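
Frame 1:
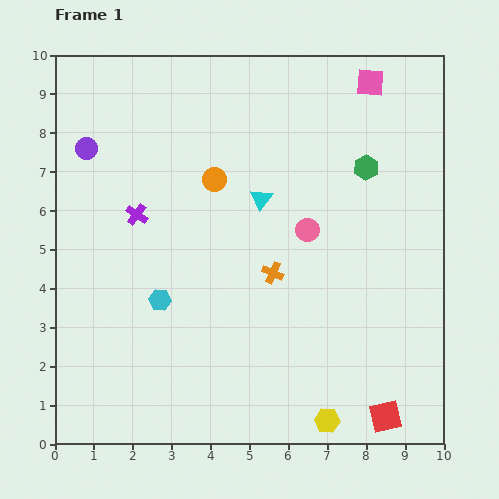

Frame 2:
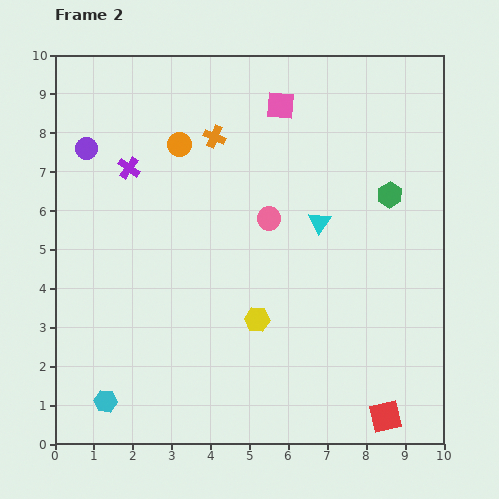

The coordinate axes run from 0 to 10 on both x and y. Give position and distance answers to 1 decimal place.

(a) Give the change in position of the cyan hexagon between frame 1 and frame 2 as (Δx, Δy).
(-1.4, -2.6)

The cyan hexagon was at (2.7, 3.7) in frame 1 and (1.3, 1.1) in frame 2.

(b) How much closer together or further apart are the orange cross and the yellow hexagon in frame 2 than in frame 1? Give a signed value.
+0.8

Distance in frame 1: 4.0. Distance in frame 2: 4.8.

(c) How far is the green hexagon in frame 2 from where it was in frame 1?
0.9

The green hexagon moved from (8.0, 7.1) to (8.6, 6.4), a distance of √(0.6² + 0.7²) ≈ 0.9.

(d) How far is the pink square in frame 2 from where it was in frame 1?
2.4

The pink square moved from (8.1, 9.3) to (5.8, 8.7), a distance of √(2.3² + 0.6²) ≈ 2.4.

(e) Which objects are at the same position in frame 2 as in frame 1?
the red square, the purple circle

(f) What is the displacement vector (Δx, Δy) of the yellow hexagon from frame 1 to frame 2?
(-1.8, 2.6)

The yellow hexagon was at (7.0, 0.6) in frame 1 and (5.2, 3.2) in frame 2.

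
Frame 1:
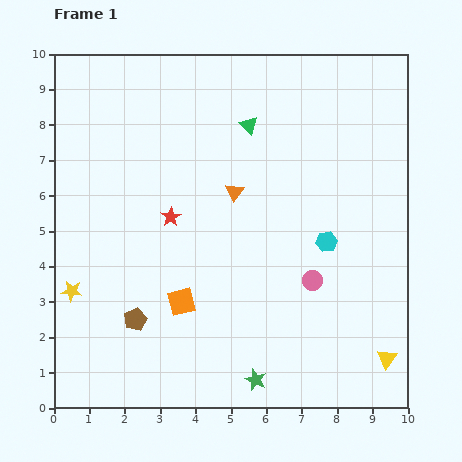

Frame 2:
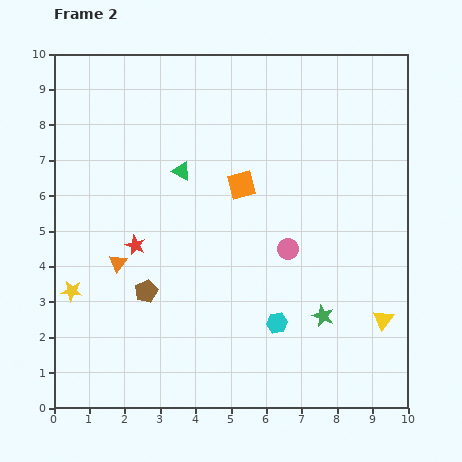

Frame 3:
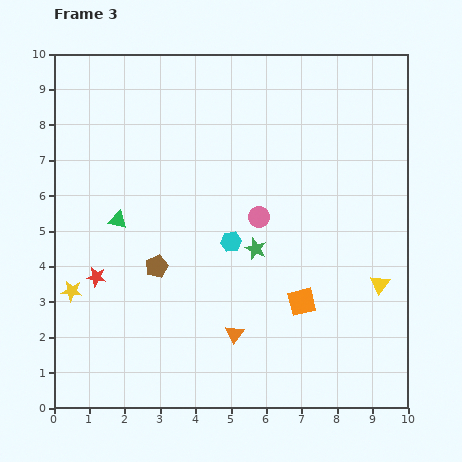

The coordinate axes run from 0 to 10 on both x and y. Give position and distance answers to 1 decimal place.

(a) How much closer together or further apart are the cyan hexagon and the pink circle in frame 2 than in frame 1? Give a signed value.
+0.9

Distance in frame 1: 1.2. Distance in frame 2: 2.1.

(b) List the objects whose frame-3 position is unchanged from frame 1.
the yellow star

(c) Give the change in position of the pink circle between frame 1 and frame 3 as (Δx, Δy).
(-1.5, 1.8)

The pink circle was at (7.3, 3.6) in frame 1 and (5.8, 5.4) in frame 3.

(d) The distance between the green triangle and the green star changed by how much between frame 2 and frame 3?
-1.7

Distance in frame 2: 5.7. Distance in frame 3: 4.0.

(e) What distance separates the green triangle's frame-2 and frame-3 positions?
2.3

The green triangle moved from (3.6, 6.7) to (1.8, 5.3), a distance of √(1.8² + 1.4²) ≈ 2.3.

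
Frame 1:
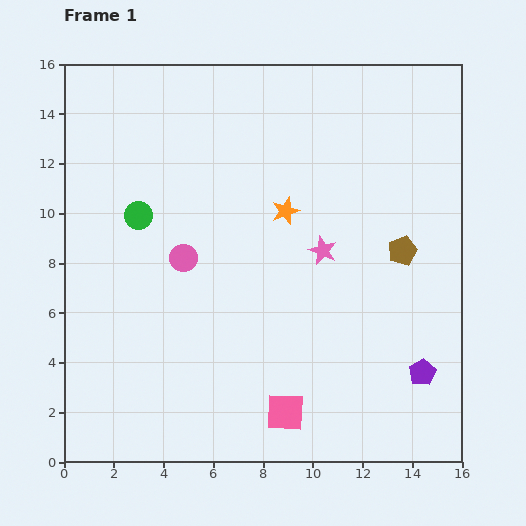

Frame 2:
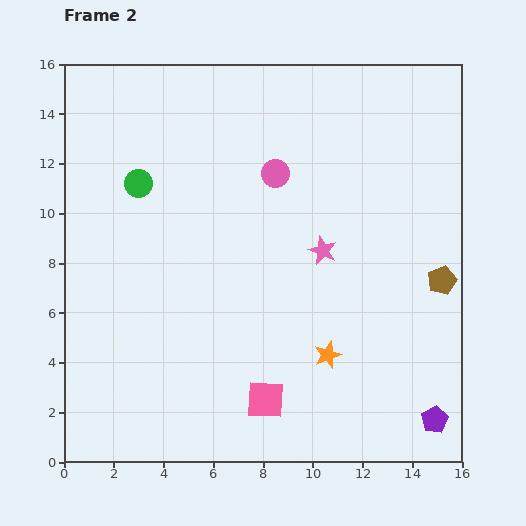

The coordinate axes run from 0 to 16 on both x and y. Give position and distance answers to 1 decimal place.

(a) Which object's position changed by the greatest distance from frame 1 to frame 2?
the orange star

(moved 6.0; next 5.0)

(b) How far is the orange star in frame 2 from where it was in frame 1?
6.0

The orange star moved from (8.9, 10.1) to (10.6, 4.3), a distance of √(1.7² + 5.8²) ≈ 6.0.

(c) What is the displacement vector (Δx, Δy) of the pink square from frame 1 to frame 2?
(-0.8, 0.5)

The pink square was at (8.9, 2.0) in frame 1 and (8.1, 2.5) in frame 2.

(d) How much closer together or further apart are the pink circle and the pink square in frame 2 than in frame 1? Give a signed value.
+1.7

Distance in frame 1: 7.4. Distance in frame 2: 9.1.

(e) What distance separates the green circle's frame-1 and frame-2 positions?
1.3

The green circle moved from (3.0, 9.9) to (3.0, 11.2), a distance of √(0.0² + 1.3²) ≈ 1.3.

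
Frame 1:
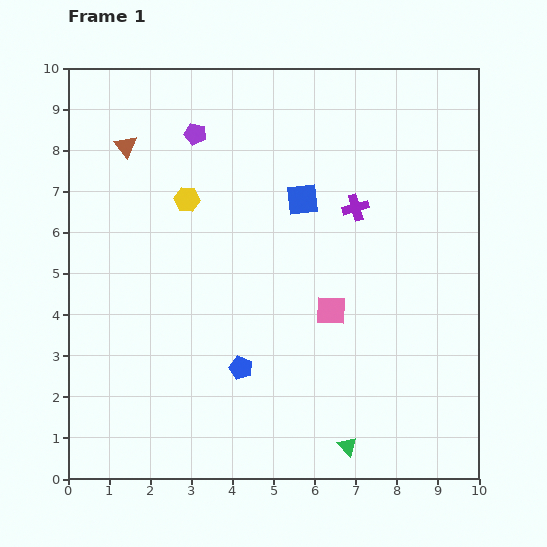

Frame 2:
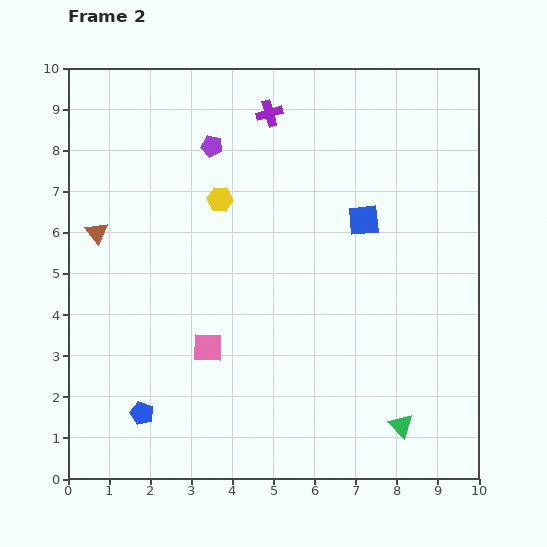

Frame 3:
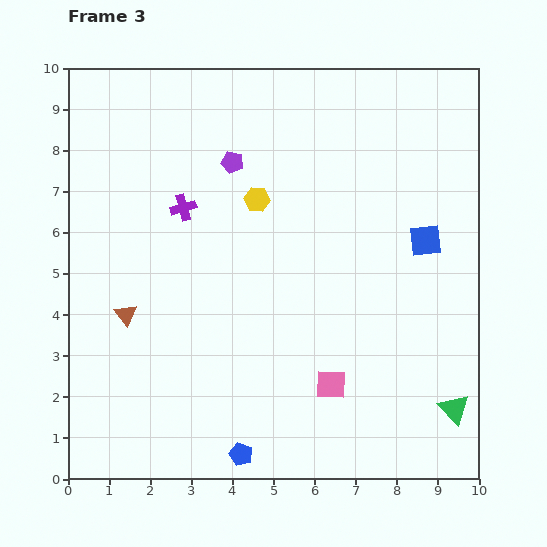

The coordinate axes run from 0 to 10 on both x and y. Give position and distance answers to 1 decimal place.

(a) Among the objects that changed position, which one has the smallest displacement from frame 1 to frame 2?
the purple pentagon

(moved 0.5)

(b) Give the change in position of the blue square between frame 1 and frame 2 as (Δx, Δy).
(1.5, -0.5)

The blue square was at (5.7, 6.8) in frame 1 and (7.2, 6.3) in frame 2.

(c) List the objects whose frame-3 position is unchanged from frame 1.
none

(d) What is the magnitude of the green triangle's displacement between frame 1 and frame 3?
2.8

The green triangle moved from (6.8, 0.8) to (9.4, 1.7), a distance of √(2.6² + 0.9²) ≈ 2.8.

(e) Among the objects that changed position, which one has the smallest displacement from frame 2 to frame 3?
the purple pentagon

(moved 0.6)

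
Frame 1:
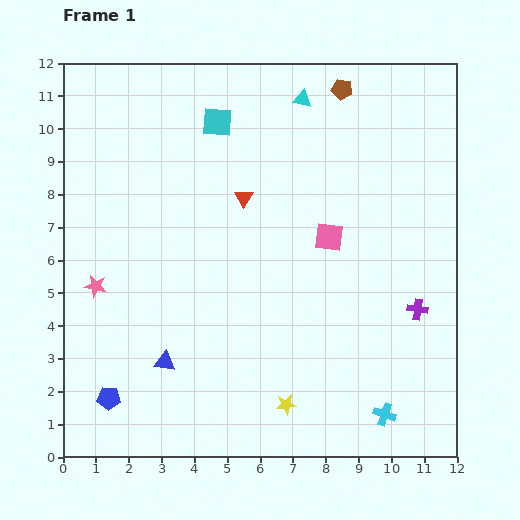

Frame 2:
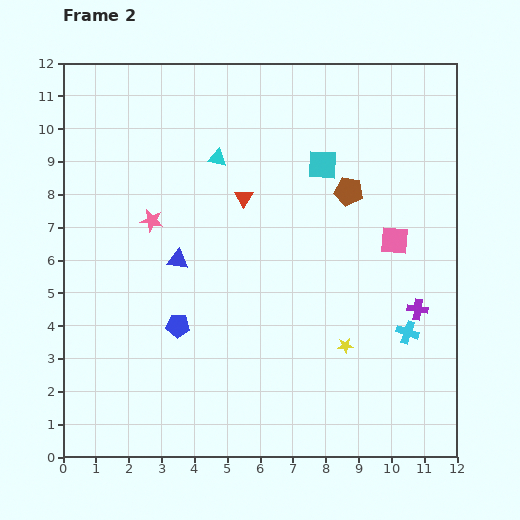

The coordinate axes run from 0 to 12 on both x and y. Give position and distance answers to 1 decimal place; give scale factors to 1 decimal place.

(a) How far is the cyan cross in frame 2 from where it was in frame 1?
2.6

The cyan cross moved from (9.8, 1.3) to (10.5, 3.8), a distance of √(0.7² + 2.5²) ≈ 2.6.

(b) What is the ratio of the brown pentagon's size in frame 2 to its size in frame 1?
1.4×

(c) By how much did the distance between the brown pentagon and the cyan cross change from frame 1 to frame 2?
-5.3

Distance in frame 1: 10.0. Distance in frame 2: 4.7.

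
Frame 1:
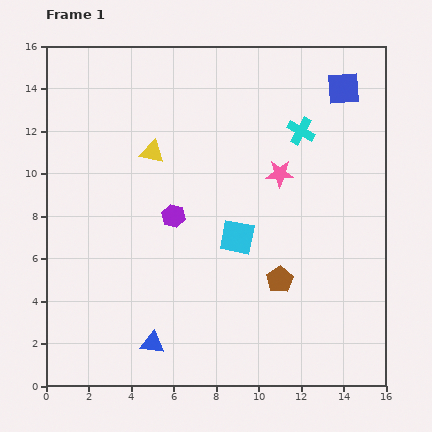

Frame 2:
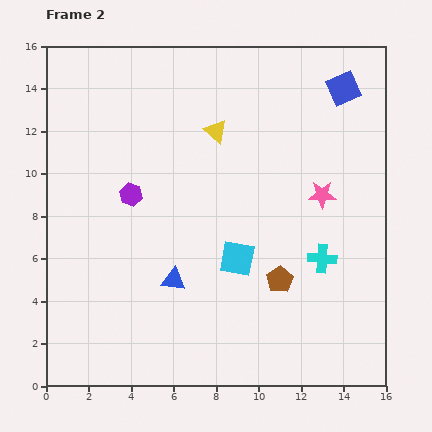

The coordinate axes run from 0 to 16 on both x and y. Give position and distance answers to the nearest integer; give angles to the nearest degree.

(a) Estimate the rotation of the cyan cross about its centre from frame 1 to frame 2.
24° counter-clockwise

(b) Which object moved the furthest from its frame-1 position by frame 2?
the cyan cross

(moved 6; next 3)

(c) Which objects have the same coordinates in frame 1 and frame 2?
the blue square, the brown pentagon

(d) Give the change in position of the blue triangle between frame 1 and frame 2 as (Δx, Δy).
(1, 3)

The blue triangle was at (5, 2) in frame 1 and (6, 5) in frame 2.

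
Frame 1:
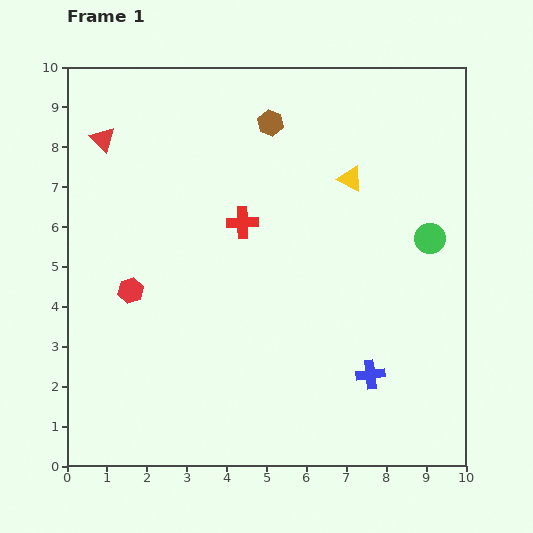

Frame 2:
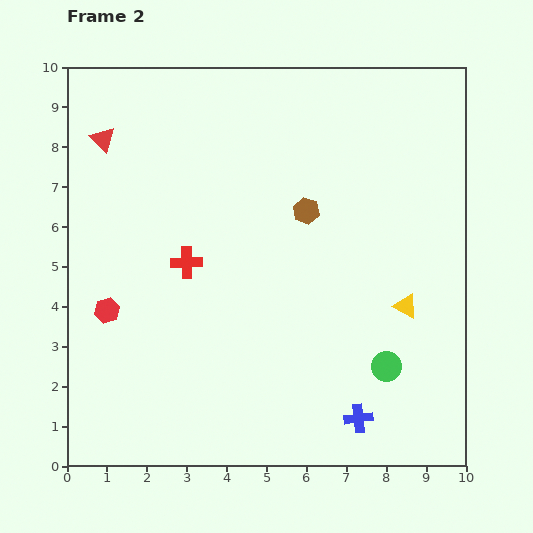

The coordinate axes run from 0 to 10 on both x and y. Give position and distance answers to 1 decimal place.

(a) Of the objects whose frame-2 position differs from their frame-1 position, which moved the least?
the red hexagon

(moved 0.8)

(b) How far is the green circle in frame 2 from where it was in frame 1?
3.4

The green circle moved from (9.1, 5.7) to (8.0, 2.5), a distance of √(1.1² + 3.2²) ≈ 3.4.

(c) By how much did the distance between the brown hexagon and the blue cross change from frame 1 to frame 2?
-1.4

Distance in frame 1: 6.8. Distance in frame 2: 5.4.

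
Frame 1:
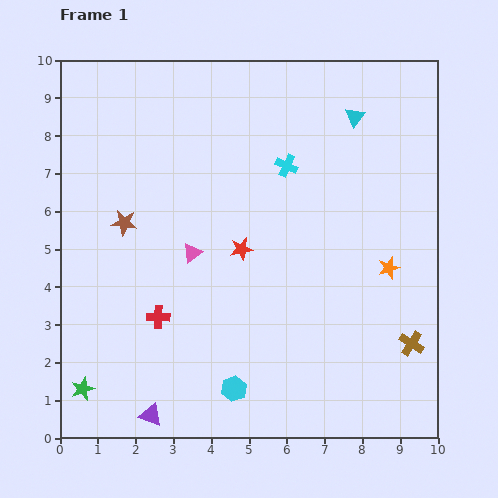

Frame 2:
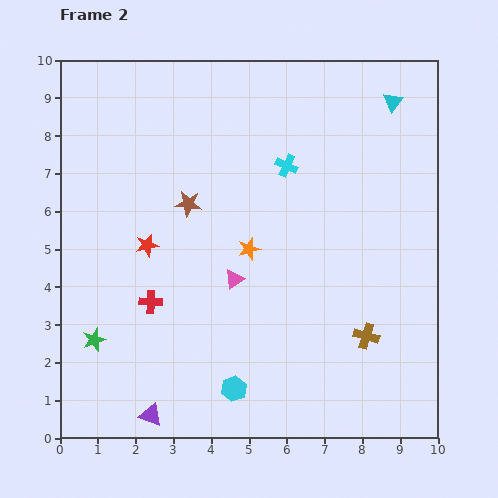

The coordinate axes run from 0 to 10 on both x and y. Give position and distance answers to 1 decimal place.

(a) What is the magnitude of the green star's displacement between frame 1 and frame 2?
1.3

The green star moved from (0.6, 1.3) to (0.9, 2.6), a distance of √(0.3² + 1.3²) ≈ 1.3.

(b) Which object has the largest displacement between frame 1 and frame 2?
the orange star

(moved 3.7; next 2.5)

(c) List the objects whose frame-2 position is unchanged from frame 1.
the cyan cross, the cyan hexagon, the purple triangle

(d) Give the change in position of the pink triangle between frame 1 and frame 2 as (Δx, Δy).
(1.1, -0.7)

The pink triangle was at (3.5, 4.9) in frame 1 and (4.6, 4.2) in frame 2.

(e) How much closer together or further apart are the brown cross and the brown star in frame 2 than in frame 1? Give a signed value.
-2.3

Distance in frame 1: 8.2. Distance in frame 2: 5.9.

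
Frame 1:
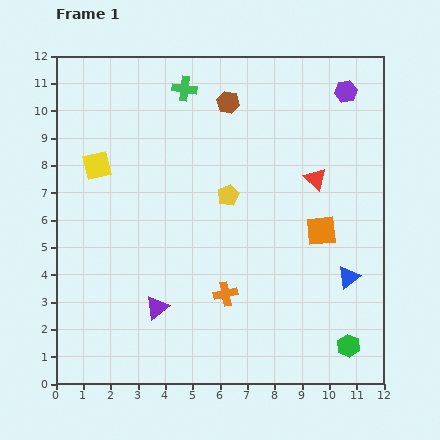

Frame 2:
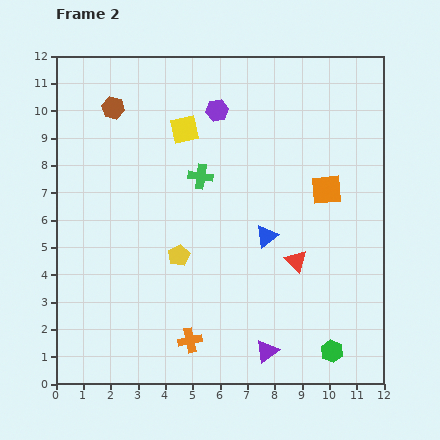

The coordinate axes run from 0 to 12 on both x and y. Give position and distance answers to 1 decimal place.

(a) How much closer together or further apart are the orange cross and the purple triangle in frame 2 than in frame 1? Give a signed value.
+0.3

Distance in frame 1: 2.5. Distance in frame 2: 2.8.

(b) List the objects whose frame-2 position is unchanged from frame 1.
none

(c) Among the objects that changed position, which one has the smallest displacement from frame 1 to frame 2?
the green hexagon

(moved 0.6)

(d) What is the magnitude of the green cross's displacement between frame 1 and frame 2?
3.3

The green cross moved from (4.7, 10.8) to (5.3, 7.6), a distance of √(0.6² + 3.2²) ≈ 3.3.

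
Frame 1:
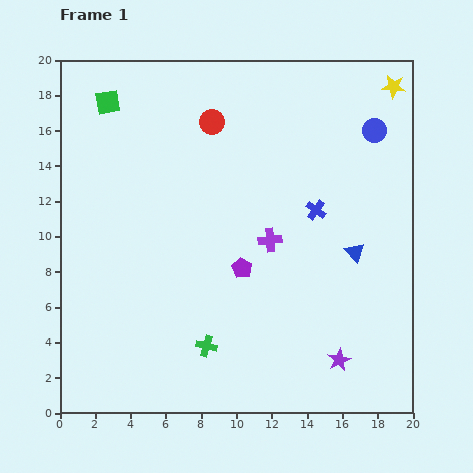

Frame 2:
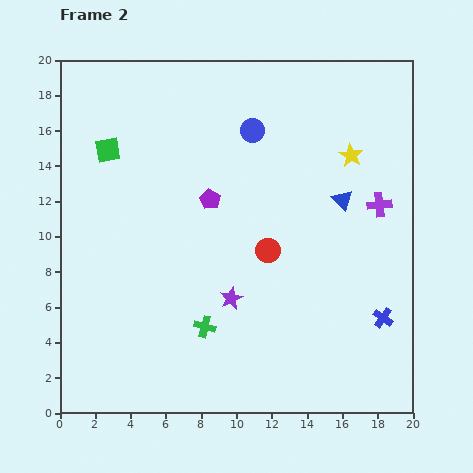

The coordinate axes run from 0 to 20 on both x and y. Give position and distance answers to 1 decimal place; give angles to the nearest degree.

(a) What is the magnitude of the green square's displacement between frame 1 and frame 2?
2.7

The green square moved from (2.7, 17.6) to (2.7, 14.9), a distance of √(0.0² + 2.7²) ≈ 2.7.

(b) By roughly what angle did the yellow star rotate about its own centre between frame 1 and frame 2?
24° clockwise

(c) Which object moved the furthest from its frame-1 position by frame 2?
the red circle

(moved 8.0; next 7.2)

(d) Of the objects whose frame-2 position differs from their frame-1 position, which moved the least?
the green cross

(moved 1.1)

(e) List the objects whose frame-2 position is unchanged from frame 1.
none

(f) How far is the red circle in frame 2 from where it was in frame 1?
8.0

The red circle moved from (8.6, 16.5) to (11.8, 9.2), a distance of √(3.2² + 7.3²) ≈ 8.0.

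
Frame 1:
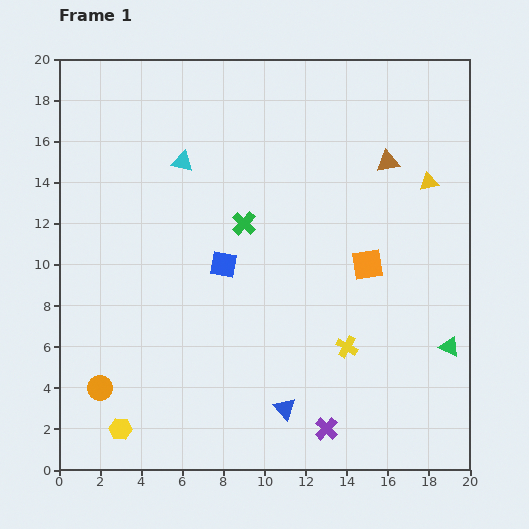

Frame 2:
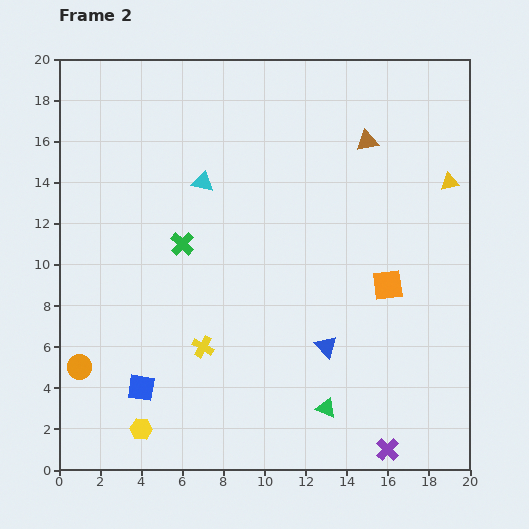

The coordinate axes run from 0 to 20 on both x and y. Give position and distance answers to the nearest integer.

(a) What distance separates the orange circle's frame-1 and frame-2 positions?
1

The orange circle moved from (2, 4) to (1, 5), a distance of √(1² + 1²) ≈ 1.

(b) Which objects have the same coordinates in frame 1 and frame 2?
none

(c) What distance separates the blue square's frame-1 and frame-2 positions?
7

The blue square moved from (8, 10) to (4, 4), a distance of √(4² + 6²) ≈ 7.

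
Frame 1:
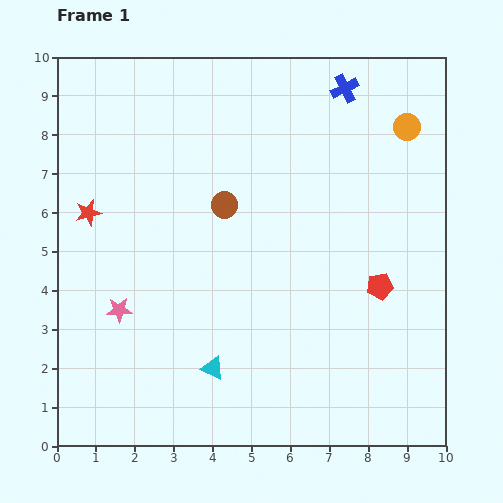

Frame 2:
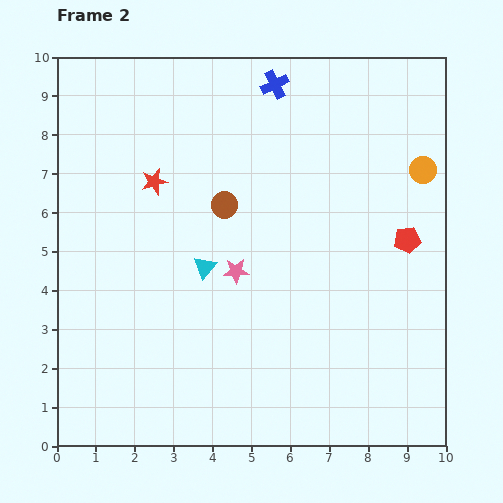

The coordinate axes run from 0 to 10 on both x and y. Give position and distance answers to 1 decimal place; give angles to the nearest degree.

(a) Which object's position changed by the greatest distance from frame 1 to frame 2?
the pink star

(moved 3.2; next 2.6)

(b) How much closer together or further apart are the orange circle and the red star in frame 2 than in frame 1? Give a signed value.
-1.6

Distance in frame 1: 8.5. Distance in frame 2: 6.9.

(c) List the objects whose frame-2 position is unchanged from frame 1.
the brown circle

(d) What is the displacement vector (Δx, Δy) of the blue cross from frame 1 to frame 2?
(-1.8, 0.1)

The blue cross was at (7.4, 9.2) in frame 1 and (5.6, 9.3) in frame 2.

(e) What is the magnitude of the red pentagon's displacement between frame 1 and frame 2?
1.4

The red pentagon moved from (8.3, 4.1) to (9.0, 5.3), a distance of √(0.7² + 1.2²) ≈ 1.4.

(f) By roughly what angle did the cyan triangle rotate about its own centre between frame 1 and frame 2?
44° clockwise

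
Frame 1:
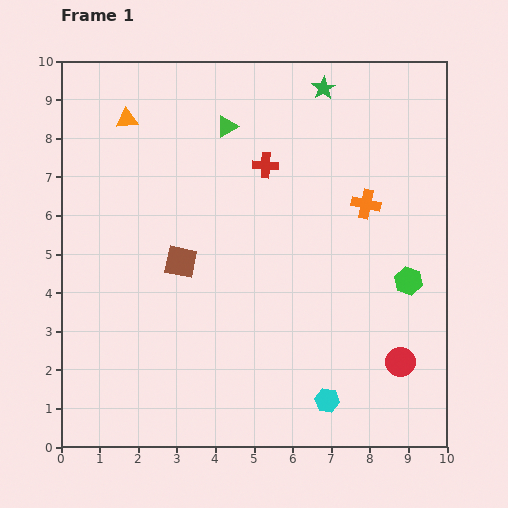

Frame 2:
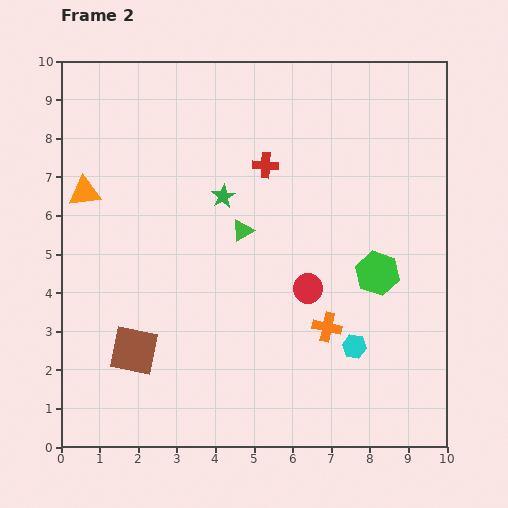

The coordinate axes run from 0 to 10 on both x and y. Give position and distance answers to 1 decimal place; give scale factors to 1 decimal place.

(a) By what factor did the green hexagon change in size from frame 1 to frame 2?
1.5×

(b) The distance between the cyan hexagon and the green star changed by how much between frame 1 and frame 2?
-2.9

Distance in frame 1: 8.1. Distance in frame 2: 5.2.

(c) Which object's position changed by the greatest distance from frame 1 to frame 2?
the green star

(moved 3.8; next 3.4)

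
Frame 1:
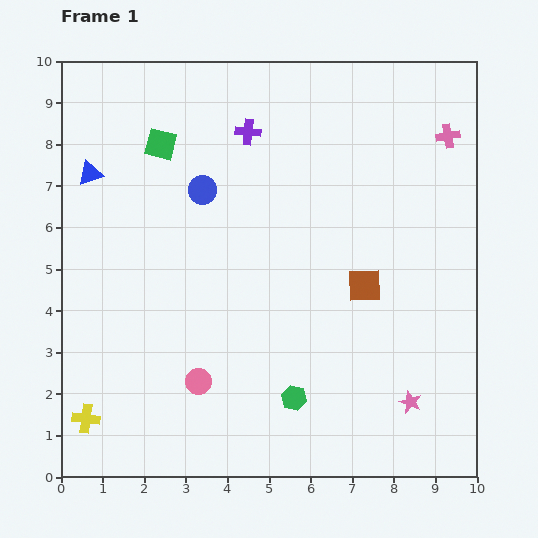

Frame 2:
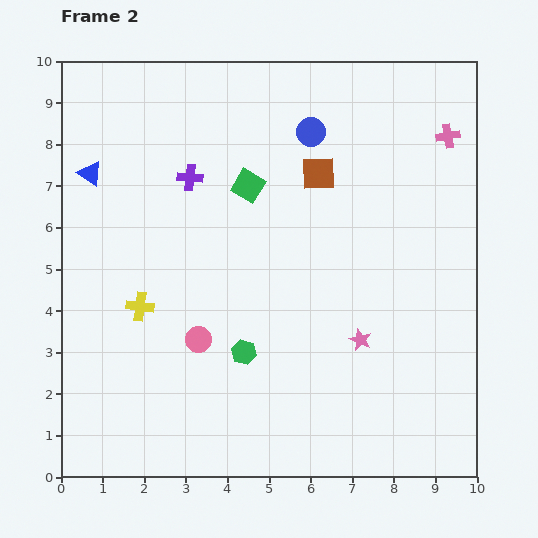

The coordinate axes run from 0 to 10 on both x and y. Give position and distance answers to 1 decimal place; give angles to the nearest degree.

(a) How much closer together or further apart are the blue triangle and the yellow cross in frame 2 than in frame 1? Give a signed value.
-2.5

Distance in frame 1: 5.9. Distance in frame 2: 3.4.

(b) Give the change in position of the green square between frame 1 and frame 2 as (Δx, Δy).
(2.1, -1.0)

The green square was at (2.4, 8.0) in frame 1 and (4.5, 7.0) in frame 2.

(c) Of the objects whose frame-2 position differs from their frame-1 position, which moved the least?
the pink circle

(moved 1.0)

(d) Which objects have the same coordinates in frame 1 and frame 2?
the blue triangle, the pink cross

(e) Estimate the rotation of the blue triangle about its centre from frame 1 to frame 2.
53° clockwise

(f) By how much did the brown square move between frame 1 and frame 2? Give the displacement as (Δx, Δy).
(-1.1, 2.7)

The brown square was at (7.3, 4.6) in frame 1 and (6.2, 7.3) in frame 2.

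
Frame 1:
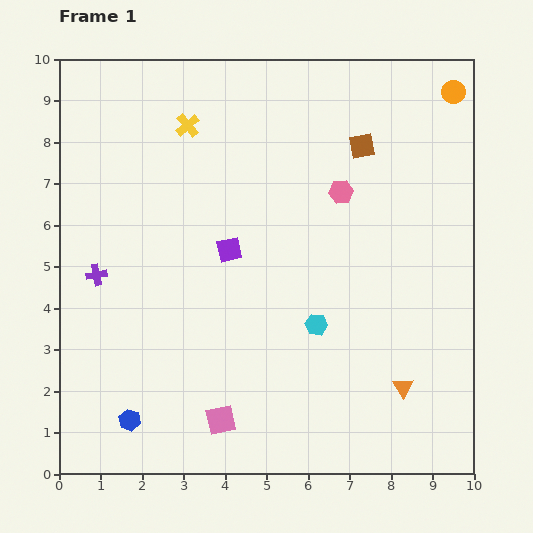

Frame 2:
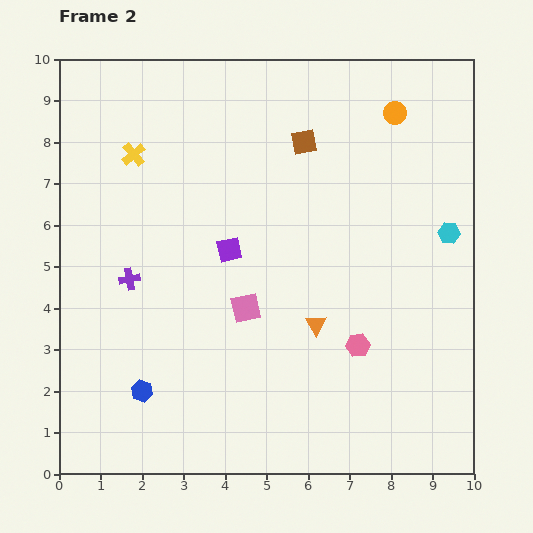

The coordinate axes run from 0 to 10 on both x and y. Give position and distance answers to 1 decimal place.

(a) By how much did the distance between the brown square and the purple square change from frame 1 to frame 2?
-0.9

Distance in frame 1: 4.1. Distance in frame 2: 3.2.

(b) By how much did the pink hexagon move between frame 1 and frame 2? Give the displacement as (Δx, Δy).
(0.4, -3.7)

The pink hexagon was at (6.8, 6.8) in frame 1 and (7.2, 3.1) in frame 2.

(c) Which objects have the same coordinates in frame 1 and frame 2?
the purple square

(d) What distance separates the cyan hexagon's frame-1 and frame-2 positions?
3.9

The cyan hexagon moved from (6.2, 3.6) to (9.4, 5.8), a distance of √(3.2² + 2.2²) ≈ 3.9.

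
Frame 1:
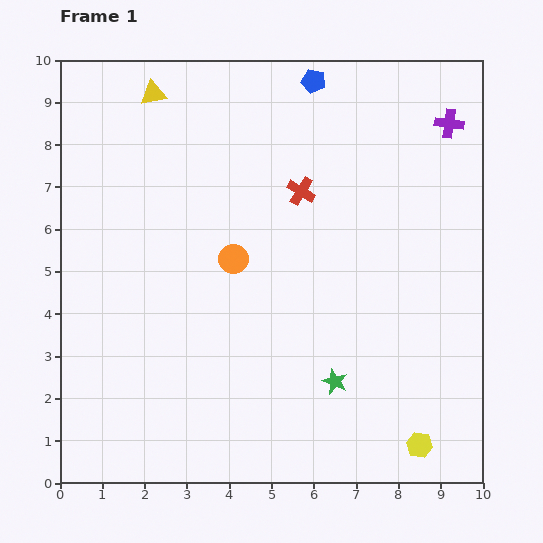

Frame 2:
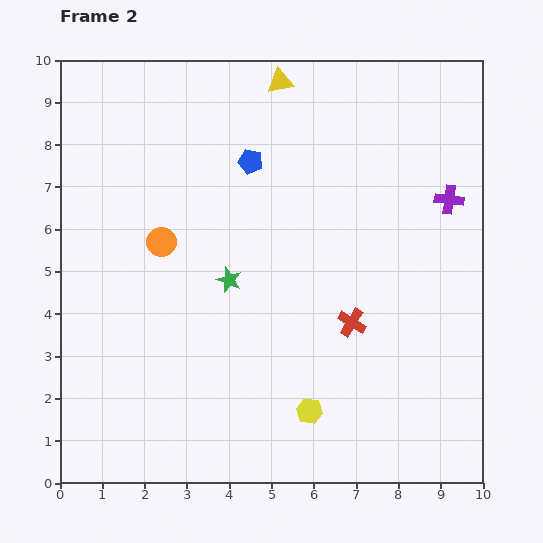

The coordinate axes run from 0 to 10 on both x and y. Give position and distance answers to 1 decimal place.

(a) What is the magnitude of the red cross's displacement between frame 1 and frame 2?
3.3

The red cross moved from (5.7, 6.9) to (6.9, 3.8), a distance of √(1.2² + 3.1²) ≈ 3.3.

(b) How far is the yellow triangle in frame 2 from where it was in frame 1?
3.0

The yellow triangle moved from (2.2, 9.2) to (5.2, 9.5), a distance of √(3.0² + 0.3²) ≈ 3.0.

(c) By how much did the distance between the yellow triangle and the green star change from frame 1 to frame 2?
-3.1

Distance in frame 1: 8.0. Distance in frame 2: 4.9.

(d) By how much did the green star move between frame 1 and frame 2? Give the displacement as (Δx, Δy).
(-2.5, 2.4)

The green star was at (6.5, 2.4) in frame 1 and (4.0, 4.8) in frame 2.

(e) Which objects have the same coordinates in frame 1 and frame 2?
none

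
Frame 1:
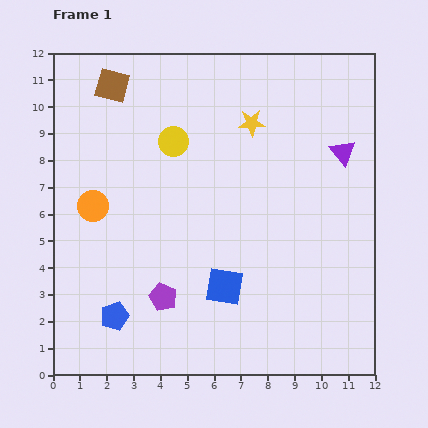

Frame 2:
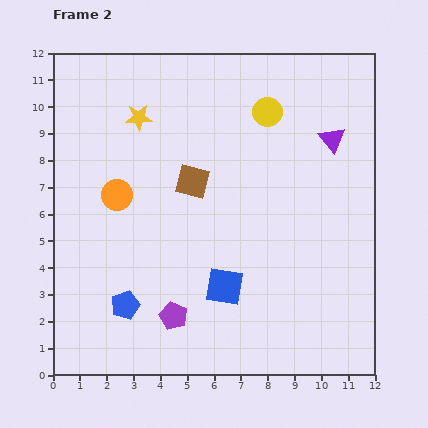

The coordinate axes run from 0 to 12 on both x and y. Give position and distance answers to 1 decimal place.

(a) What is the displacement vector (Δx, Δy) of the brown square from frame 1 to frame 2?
(3.0, -3.6)

The brown square was at (2.2, 10.8) in frame 1 and (5.2, 7.2) in frame 2.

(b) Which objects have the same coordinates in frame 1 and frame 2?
the blue square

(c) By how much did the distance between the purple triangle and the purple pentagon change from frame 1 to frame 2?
+0.3

Distance in frame 1: 8.6. Distance in frame 2: 8.9.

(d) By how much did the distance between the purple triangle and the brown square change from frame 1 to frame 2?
-3.6

Distance in frame 1: 9.0. Distance in frame 2: 5.4.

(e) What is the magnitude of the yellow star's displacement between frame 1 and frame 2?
4.2

The yellow star moved from (7.4, 9.4) to (3.2, 9.6), a distance of √(4.2² + 0.2²) ≈ 4.2.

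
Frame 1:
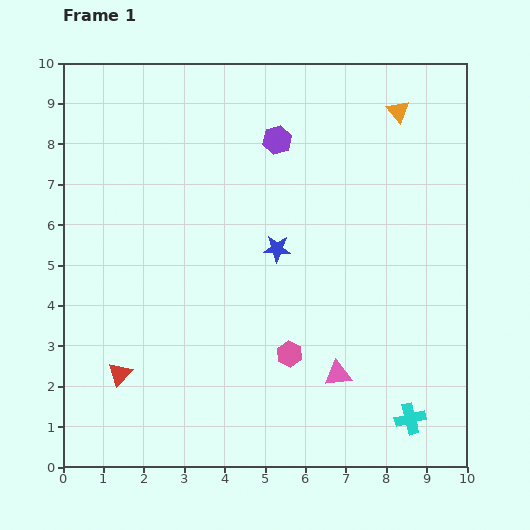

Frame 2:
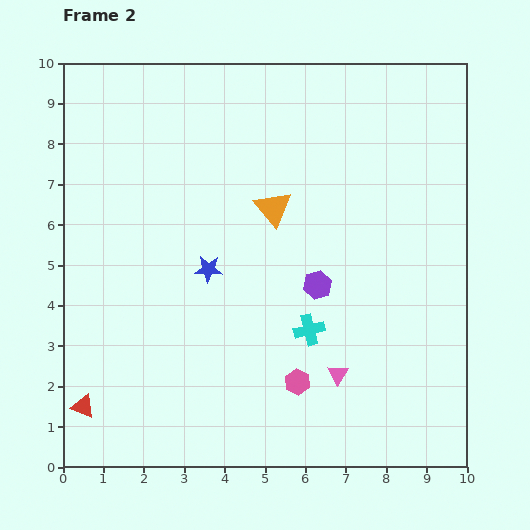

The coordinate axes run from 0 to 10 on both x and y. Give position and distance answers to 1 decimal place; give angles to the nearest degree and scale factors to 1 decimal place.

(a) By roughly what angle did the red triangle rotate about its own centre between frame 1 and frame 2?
51° counter-clockwise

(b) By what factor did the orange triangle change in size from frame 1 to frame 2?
1.6×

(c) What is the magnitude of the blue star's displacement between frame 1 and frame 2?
1.8

The blue star moved from (5.3, 5.4) to (3.6, 4.9), a distance of √(1.7² + 0.5²) ≈ 1.8.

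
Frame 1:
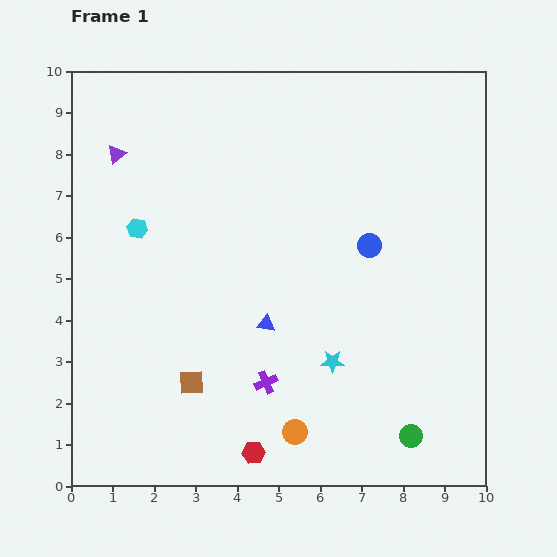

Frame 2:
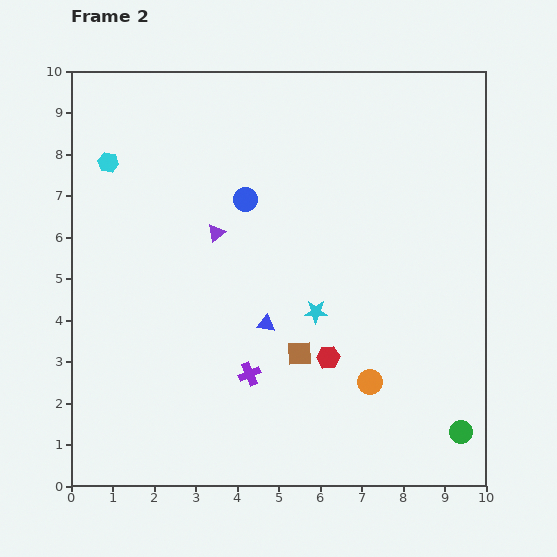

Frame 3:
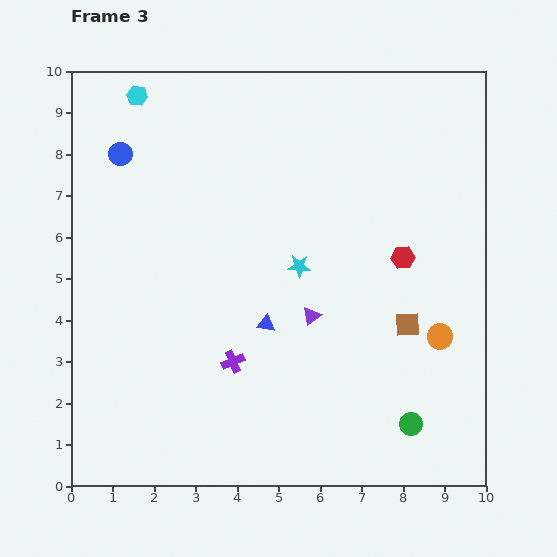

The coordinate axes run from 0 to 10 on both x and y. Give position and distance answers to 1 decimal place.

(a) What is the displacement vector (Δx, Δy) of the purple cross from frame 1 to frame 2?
(-0.4, 0.2)

The purple cross was at (4.7, 2.5) in frame 1 and (4.3, 2.7) in frame 2.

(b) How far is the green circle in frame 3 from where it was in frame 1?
0.3

The green circle moved from (8.2, 1.2) to (8.2, 1.5), a distance of √(0.0² + 0.3²) ≈ 0.3.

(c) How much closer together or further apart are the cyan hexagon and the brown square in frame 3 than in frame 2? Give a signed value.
+2.0

Distance in frame 2: 6.5. Distance in frame 3: 8.5.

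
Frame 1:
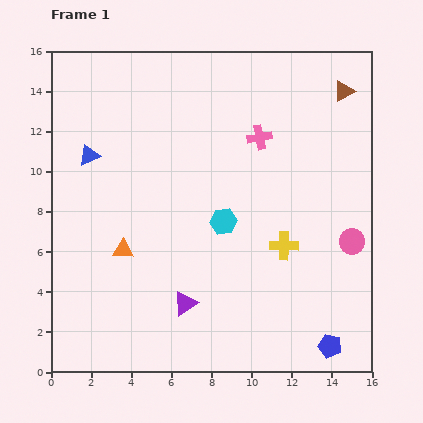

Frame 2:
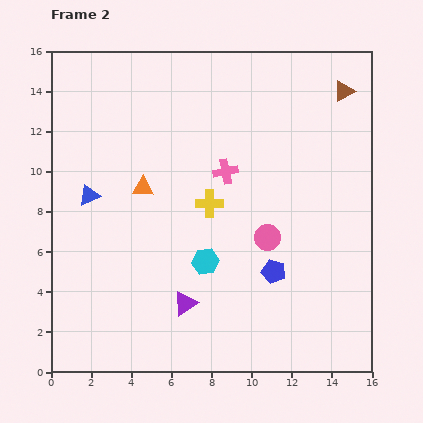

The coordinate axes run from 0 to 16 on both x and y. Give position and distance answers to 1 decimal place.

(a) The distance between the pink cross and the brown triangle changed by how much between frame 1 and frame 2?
+2.3

Distance in frame 1: 4.8. Distance in frame 2: 7.1.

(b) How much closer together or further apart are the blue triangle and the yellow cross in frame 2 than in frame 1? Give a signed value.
-4.7

Distance in frame 1: 10.7. Distance in frame 2: 6.0.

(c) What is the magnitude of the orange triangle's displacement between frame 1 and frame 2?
3.3

The orange triangle moved from (3.6, 6.1) to (4.6, 9.2), a distance of √(1.0² + 3.1²) ≈ 3.3.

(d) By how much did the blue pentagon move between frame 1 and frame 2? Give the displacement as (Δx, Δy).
(-2.8, 3.7)

The blue pentagon was at (13.9, 1.3) in frame 1 and (11.1, 5.0) in frame 2.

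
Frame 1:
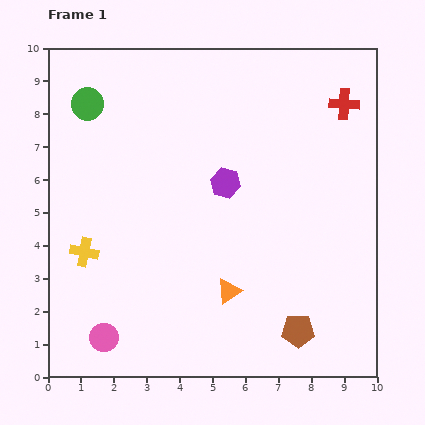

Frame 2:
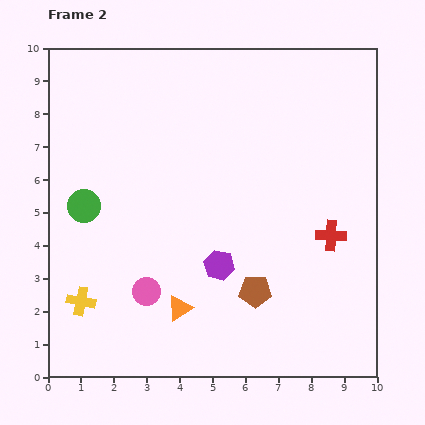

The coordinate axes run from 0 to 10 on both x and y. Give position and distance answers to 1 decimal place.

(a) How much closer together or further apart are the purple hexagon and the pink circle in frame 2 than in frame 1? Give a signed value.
-3.7

Distance in frame 1: 6.0. Distance in frame 2: 2.3.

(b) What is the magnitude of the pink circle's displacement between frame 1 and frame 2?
1.9

The pink circle moved from (1.7, 1.2) to (3.0, 2.6), a distance of √(1.3² + 1.4²) ≈ 1.9.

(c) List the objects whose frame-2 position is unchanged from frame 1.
none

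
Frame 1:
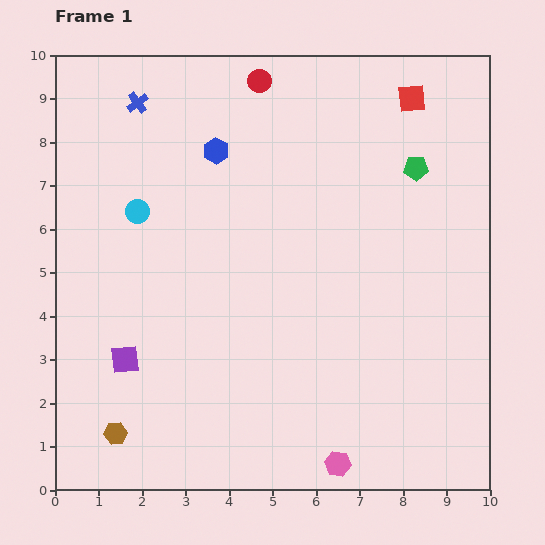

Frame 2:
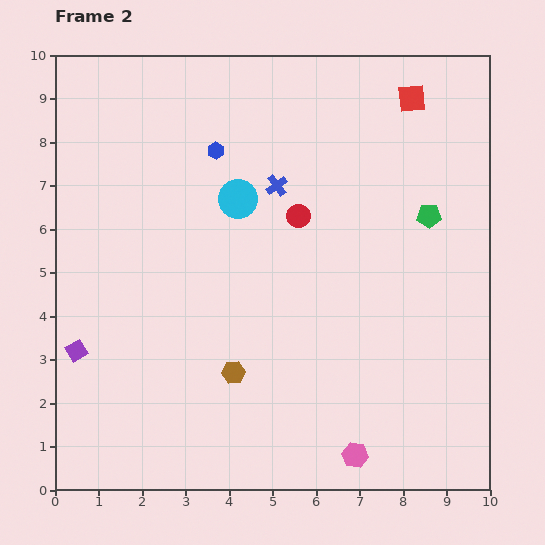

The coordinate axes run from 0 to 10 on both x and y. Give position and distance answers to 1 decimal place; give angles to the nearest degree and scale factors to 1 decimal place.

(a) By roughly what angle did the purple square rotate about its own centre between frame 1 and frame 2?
25° counter-clockwise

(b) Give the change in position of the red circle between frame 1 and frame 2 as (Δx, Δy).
(0.9, -3.1)

The red circle was at (4.7, 9.4) in frame 1 and (5.6, 6.3) in frame 2.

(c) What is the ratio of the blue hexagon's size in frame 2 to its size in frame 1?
0.7×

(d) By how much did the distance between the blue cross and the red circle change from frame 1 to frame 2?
-1.9

Distance in frame 1: 2.8. Distance in frame 2: 0.9.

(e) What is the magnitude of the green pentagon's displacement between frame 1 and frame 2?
1.1

The green pentagon moved from (8.3, 7.4) to (8.6, 6.3), a distance of √(0.3² + 1.1²) ≈ 1.1.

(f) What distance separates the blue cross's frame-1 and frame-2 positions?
3.7

The blue cross moved from (1.9, 8.9) to (5.1, 7.0), a distance of √(3.2² + 1.9²) ≈ 3.7.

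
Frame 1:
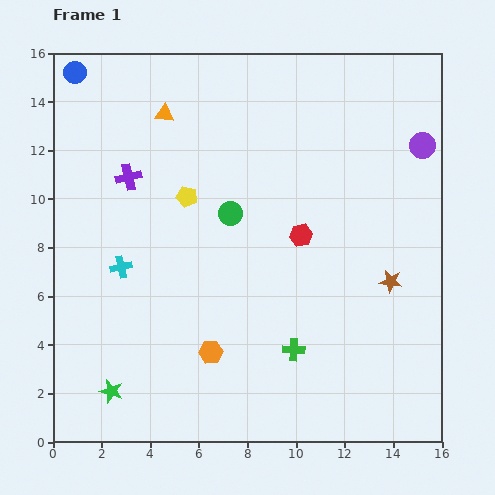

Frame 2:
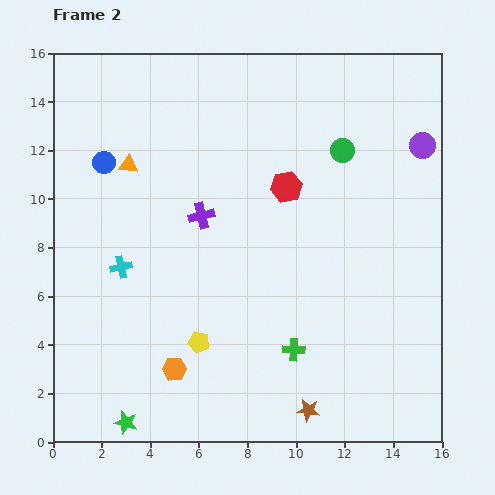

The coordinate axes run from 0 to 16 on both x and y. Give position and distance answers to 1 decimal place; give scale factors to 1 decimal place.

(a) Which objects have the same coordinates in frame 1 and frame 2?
the purple circle, the green cross, the cyan cross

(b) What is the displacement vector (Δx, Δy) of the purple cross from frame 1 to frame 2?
(3.0, -1.6)

The purple cross was at (3.1, 10.9) in frame 1 and (6.1, 9.3) in frame 2.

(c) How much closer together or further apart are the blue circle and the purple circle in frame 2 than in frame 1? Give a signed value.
-1.5

Distance in frame 1: 14.6. Distance in frame 2: 13.1.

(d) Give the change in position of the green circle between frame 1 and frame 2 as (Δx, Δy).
(4.6, 2.6)

The green circle was at (7.3, 9.4) in frame 1 and (11.9, 12.0) in frame 2.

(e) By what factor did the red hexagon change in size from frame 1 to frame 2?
1.3×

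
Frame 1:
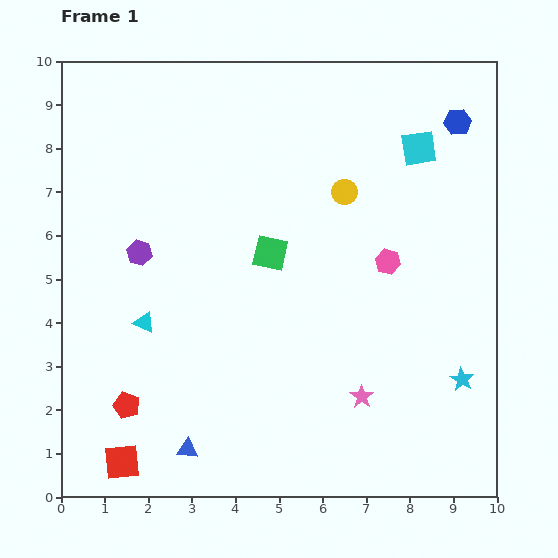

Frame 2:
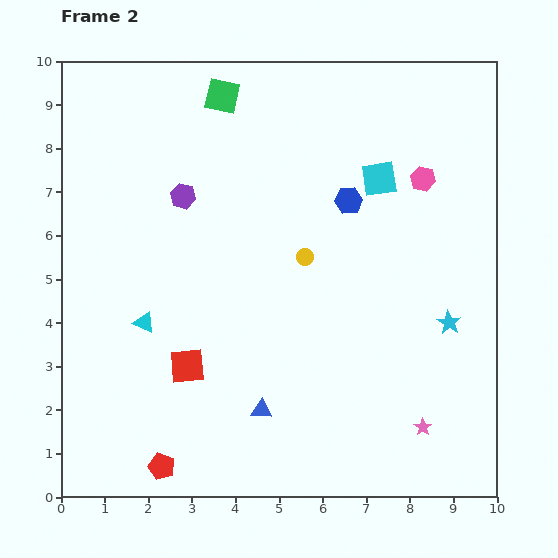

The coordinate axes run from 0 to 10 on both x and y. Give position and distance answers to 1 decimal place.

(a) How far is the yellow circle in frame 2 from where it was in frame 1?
1.7

The yellow circle moved from (6.5, 7.0) to (5.6, 5.5), a distance of √(0.9² + 1.5²) ≈ 1.7.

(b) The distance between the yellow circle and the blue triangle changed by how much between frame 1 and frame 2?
-3.3

Distance in frame 1: 6.9. Distance in frame 2: 3.6.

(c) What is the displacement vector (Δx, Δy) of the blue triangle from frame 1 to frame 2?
(1.7, 0.9)

The blue triangle was at (2.9, 1.1) in frame 1 and (4.6, 2.0) in frame 2.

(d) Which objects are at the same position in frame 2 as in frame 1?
the cyan triangle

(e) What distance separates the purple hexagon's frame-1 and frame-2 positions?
1.6

The purple hexagon moved from (1.8, 5.6) to (2.8, 6.9), a distance of √(1.0² + 1.3²) ≈ 1.6.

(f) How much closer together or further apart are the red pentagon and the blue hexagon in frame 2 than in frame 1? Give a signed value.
-2.5

Distance in frame 1: 10.0. Distance in frame 2: 7.5.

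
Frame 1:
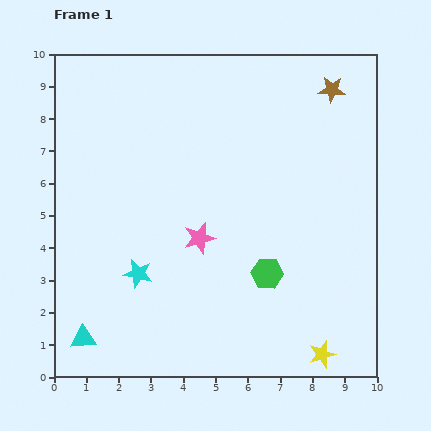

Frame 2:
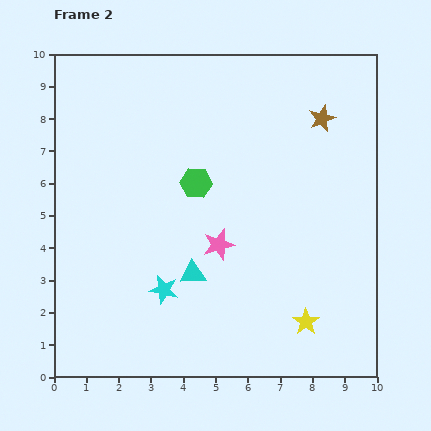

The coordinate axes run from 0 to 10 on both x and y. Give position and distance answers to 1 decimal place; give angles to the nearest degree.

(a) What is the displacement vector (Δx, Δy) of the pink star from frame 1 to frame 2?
(0.6, -0.2)

The pink star was at (4.5, 4.3) in frame 1 and (5.1, 4.1) in frame 2.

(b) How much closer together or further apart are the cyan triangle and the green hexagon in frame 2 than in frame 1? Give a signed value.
-3.2

Distance in frame 1: 6.0. Distance in frame 2: 2.8.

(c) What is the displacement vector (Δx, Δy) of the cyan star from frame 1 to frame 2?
(0.8, -0.5)

The cyan star was at (2.6, 3.2) in frame 1 and (3.4, 2.7) in frame 2.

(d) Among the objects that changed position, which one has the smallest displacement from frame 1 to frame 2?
the pink star

(moved 0.6)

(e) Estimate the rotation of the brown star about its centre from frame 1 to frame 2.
26° counter-clockwise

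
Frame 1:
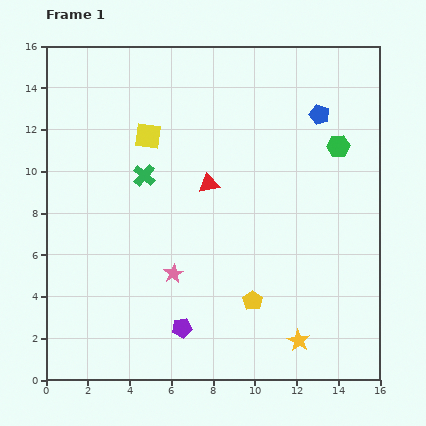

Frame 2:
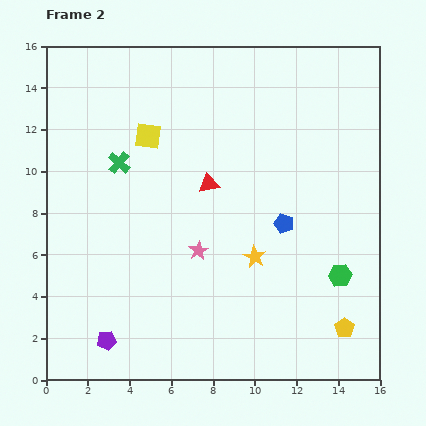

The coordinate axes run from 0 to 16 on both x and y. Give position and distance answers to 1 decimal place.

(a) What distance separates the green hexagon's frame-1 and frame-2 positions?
6.2

The green hexagon moved from (14.0, 11.2) to (14.1, 5.0), a distance of √(0.1² + 6.2²) ≈ 6.2.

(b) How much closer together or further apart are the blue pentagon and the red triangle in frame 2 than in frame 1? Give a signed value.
-2.1

Distance in frame 1: 6.2. Distance in frame 2: 4.1.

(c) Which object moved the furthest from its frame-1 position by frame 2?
the green hexagon

(moved 6.2; next 5.5)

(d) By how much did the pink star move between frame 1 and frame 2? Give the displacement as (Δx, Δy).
(1.2, 1.1)

The pink star was at (6.1, 5.1) in frame 1 and (7.3, 6.2) in frame 2.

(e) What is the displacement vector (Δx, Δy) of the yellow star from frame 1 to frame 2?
(-2.1, 4.0)

The yellow star was at (12.1, 1.9) in frame 1 and (10.0, 5.9) in frame 2.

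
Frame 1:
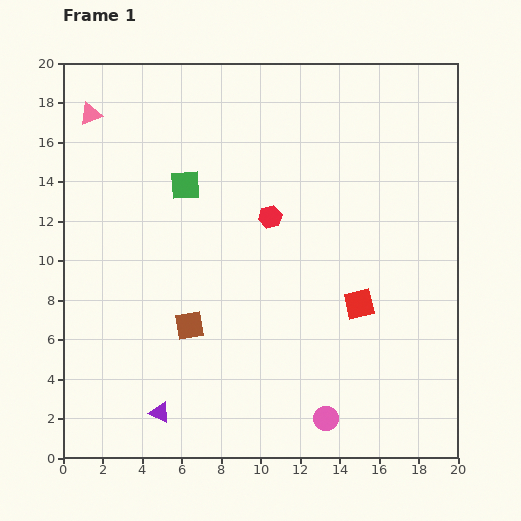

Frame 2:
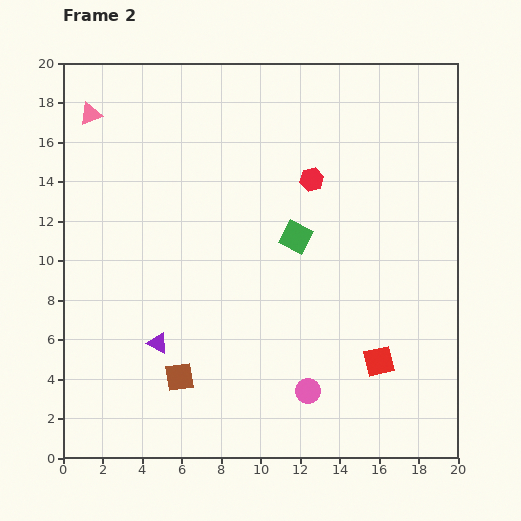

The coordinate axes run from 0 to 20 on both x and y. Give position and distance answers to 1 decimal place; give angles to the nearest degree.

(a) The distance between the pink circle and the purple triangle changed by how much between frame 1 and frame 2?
-0.4

Distance in frame 1: 8.4. Distance in frame 2: 8.0.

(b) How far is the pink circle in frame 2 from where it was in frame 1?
1.7

The pink circle moved from (13.3, 2.0) to (12.4, 3.4), a distance of √(0.9² + 1.4²) ≈ 1.7.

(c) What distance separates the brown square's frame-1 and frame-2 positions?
2.6

The brown square moved from (6.4, 6.7) to (5.9, 4.1), a distance of √(0.5² + 2.6²) ≈ 2.6.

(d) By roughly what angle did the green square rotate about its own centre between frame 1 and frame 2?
31° clockwise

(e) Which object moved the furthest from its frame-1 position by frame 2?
the green square

(moved 6.2; next 3.5)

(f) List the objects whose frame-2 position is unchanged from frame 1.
the pink triangle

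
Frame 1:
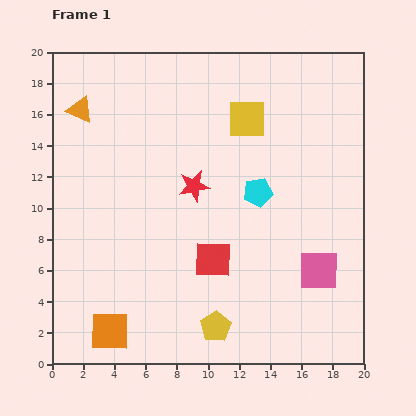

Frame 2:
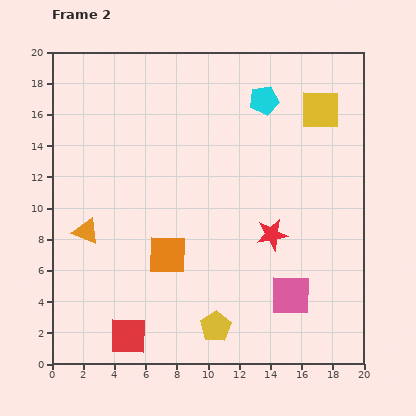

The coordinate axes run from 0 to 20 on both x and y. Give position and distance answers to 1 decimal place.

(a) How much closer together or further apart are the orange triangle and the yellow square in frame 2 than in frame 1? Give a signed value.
+6.2

Distance in frame 1: 10.7. Distance in frame 2: 16.9.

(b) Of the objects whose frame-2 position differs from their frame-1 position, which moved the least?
the pink square

(moved 2.4)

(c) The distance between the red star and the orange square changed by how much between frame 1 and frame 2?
-4.0

Distance in frame 1: 10.8. Distance in frame 2: 6.8.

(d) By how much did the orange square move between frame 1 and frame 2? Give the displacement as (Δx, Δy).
(3.7, 4.9)

The orange square was at (3.7, 2.1) in frame 1 and (7.4, 7.0) in frame 2.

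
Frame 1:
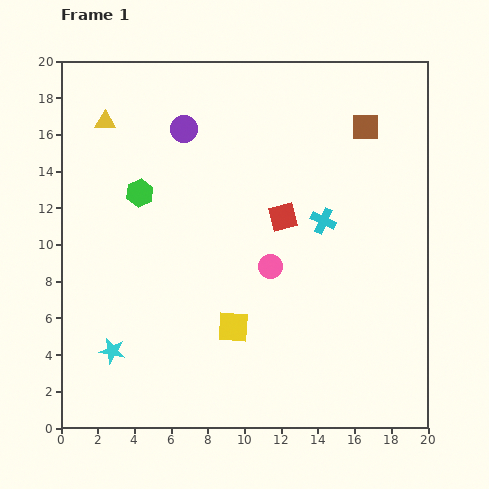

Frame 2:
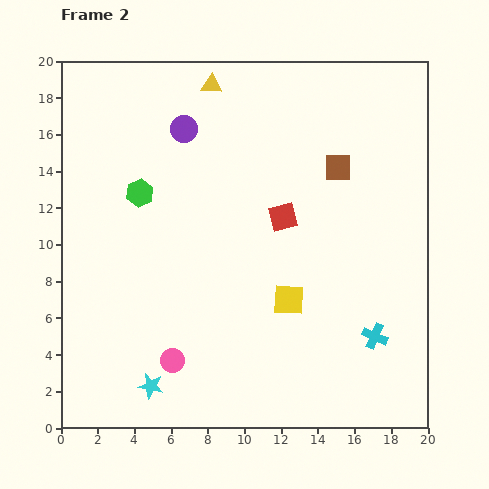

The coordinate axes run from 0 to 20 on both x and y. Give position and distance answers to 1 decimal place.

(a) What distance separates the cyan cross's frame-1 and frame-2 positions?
6.9

The cyan cross moved from (14.3, 11.3) to (17.1, 5.0), a distance of √(2.8² + 6.3²) ≈ 6.9.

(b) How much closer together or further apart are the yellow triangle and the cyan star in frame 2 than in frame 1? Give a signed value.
+4.2

Distance in frame 1: 12.5. Distance in frame 2: 16.7.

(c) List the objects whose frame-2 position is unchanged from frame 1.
the red square, the purple circle, the green hexagon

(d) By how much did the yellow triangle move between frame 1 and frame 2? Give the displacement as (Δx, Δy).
(5.8, 2.0)

The yellow triangle was at (2.4, 16.7) in frame 1 and (8.2, 18.7) in frame 2.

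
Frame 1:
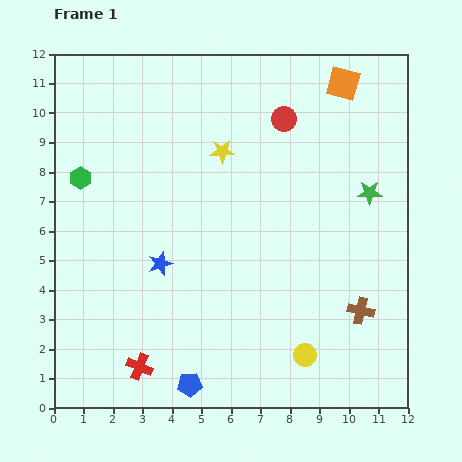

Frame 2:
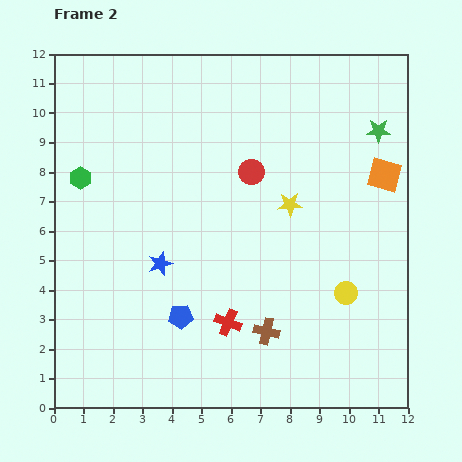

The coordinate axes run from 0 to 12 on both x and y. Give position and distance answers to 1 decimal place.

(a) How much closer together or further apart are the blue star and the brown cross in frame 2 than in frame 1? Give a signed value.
-2.7

Distance in frame 1: 7.0. Distance in frame 2: 4.3.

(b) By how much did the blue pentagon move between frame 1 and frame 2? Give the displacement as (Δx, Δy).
(-0.3, 2.3)

The blue pentagon was at (4.6, 0.8) in frame 1 and (4.3, 3.1) in frame 2.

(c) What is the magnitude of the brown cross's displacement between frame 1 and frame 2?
3.3

The brown cross moved from (10.4, 3.3) to (7.2, 2.6), a distance of √(3.2² + 0.7²) ≈ 3.3.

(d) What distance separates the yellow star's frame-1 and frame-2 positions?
2.9

The yellow star moved from (5.7, 8.7) to (8.0, 6.9), a distance of √(2.3² + 1.8²) ≈ 2.9.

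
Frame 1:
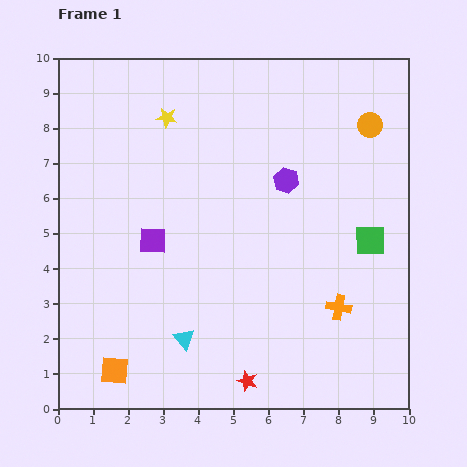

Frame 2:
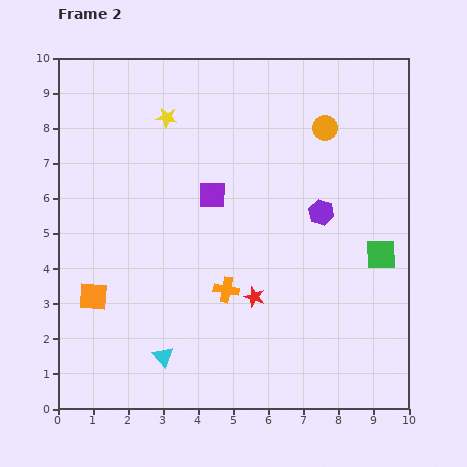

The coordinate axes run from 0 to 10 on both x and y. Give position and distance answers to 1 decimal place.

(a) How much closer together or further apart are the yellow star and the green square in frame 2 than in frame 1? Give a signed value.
+0.4

Distance in frame 1: 6.8. Distance in frame 2: 7.2.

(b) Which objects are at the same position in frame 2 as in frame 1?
the yellow star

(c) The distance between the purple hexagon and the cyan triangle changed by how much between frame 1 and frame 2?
+0.7

Distance in frame 1: 5.4. Distance in frame 2: 6.1.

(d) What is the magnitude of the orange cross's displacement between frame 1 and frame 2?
3.2

The orange cross moved from (8.0, 2.9) to (4.8, 3.4), a distance of √(3.2² + 0.5²) ≈ 3.2.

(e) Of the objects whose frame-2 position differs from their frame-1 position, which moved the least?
the green square

(moved 0.5)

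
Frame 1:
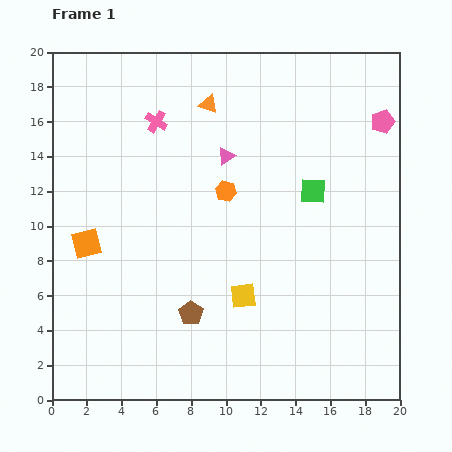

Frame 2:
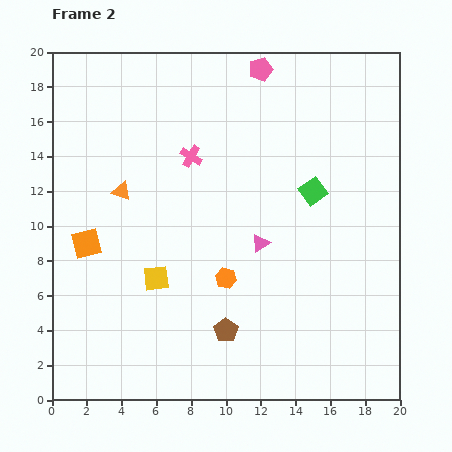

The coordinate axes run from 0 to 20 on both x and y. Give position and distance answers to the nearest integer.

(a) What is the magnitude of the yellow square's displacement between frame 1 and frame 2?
5

The yellow square moved from (11, 6) to (6, 7), a distance of √(5² + 1²) ≈ 5.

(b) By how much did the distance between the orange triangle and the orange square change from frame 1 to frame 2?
-7

Distance in frame 1: 11. Distance in frame 2: 4.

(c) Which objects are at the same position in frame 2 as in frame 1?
the orange square, the green square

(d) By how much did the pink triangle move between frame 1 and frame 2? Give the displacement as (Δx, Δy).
(2, -5)

The pink triangle was at (10, 14) in frame 1 and (12, 9) in frame 2.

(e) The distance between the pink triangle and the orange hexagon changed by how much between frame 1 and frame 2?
+1

Distance in frame 1: 2. Distance in frame 2: 3.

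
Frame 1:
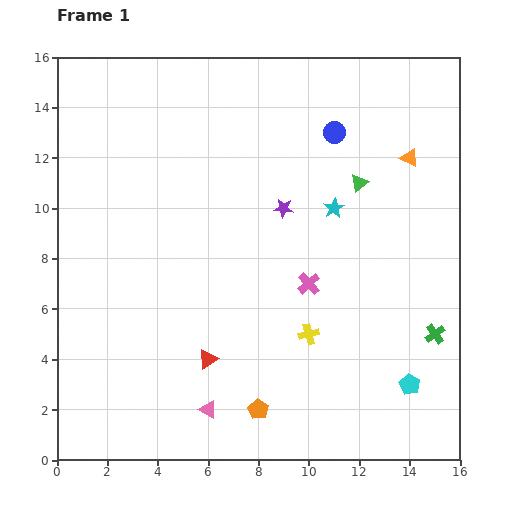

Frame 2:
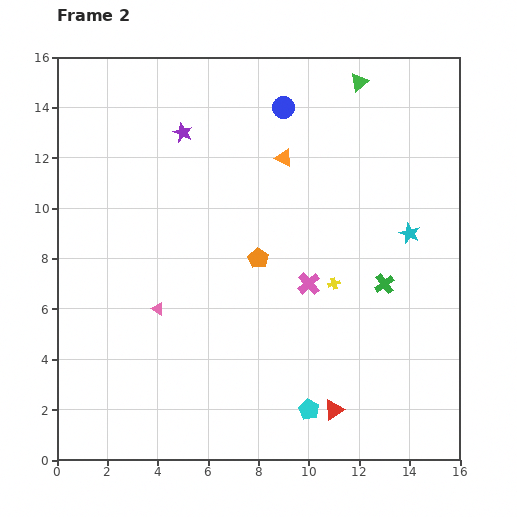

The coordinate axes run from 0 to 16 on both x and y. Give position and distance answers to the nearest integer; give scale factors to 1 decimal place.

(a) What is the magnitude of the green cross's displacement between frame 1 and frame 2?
3

The green cross moved from (15, 5) to (13, 7), a distance of √(2² + 2²) ≈ 3.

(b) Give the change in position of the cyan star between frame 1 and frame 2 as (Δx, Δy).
(3, -1)

The cyan star was at (11, 10) in frame 1 and (14, 9) in frame 2.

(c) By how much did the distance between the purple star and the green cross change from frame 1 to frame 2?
+2

Distance in frame 1: 8. Distance in frame 2: 10.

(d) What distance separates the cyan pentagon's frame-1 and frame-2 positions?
4

The cyan pentagon moved from (14, 3) to (10, 2), a distance of √(4² + 1²) ≈ 4.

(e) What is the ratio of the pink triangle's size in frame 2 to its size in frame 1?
0.7×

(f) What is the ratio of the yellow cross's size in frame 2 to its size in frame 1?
0.6×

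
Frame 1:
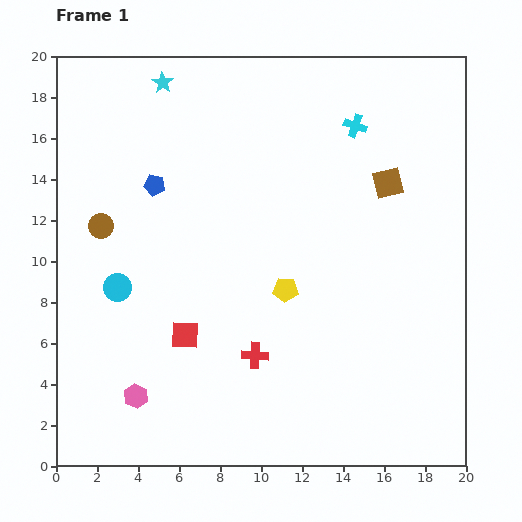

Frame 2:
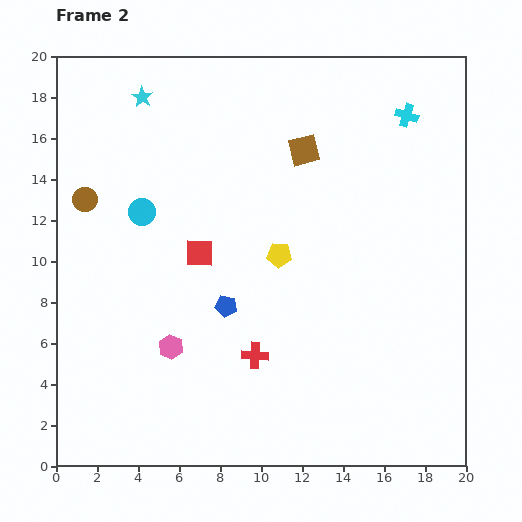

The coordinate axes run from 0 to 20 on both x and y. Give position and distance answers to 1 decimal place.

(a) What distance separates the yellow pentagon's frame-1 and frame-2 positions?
1.7

The yellow pentagon moved from (11.2, 8.6) to (10.9, 10.3), a distance of √(0.3² + 1.7²) ≈ 1.7.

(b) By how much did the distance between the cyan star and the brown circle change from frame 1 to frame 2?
-1.9

Distance in frame 1: 7.6. Distance in frame 2: 5.7.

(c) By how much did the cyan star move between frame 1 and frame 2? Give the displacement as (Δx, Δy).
(-1.0, -0.7)

The cyan star was at (5.2, 18.7) in frame 1 and (4.2, 18.0) in frame 2.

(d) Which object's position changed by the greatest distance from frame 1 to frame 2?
the blue pentagon

(moved 6.9; next 4.4)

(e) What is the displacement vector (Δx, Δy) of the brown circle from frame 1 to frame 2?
(-0.8, 1.3)

The brown circle was at (2.2, 11.7) in frame 1 and (1.4, 13.0) in frame 2.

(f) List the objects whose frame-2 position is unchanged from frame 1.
the red cross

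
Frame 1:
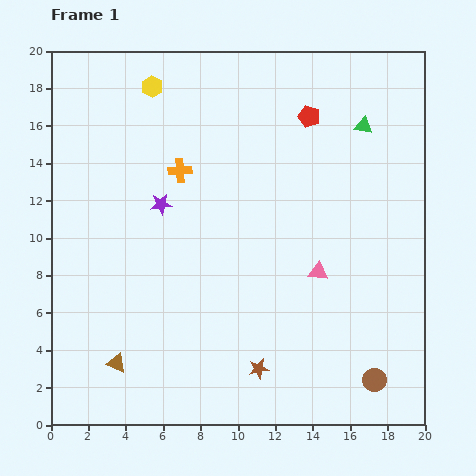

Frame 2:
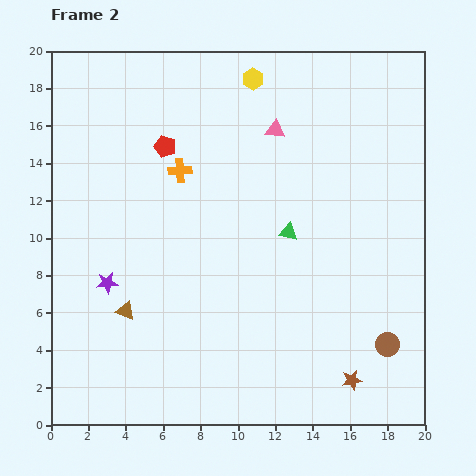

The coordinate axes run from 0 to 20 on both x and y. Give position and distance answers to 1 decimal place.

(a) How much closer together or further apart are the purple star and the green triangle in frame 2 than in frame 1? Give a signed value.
-1.5

Distance in frame 1: 11.6. Distance in frame 2: 10.1.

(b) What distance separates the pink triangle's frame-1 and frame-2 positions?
7.9

The pink triangle moved from (14.3, 8.2) to (12.0, 15.8), a distance of √(2.3² + 7.6²) ≈ 7.9.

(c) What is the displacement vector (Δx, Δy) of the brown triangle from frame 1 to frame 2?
(0.5, 2.8)

The brown triangle was at (3.5, 3.3) in frame 1 and (4.0, 6.1) in frame 2.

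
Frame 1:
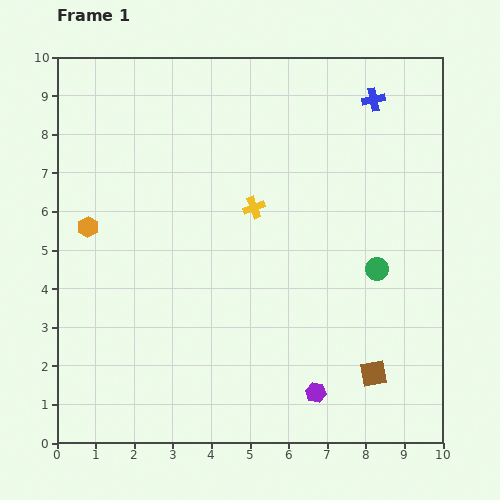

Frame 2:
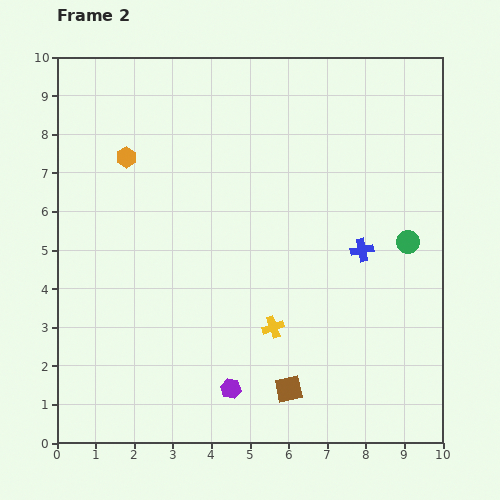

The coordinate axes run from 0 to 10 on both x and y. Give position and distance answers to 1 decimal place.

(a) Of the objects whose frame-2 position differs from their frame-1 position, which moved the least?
the green circle

(moved 1.1)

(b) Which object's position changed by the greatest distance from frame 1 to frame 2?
the blue cross

(moved 3.9; next 3.1)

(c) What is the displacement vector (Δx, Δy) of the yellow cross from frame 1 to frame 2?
(0.5, -3.1)

The yellow cross was at (5.1, 6.1) in frame 1 and (5.6, 3.0) in frame 2.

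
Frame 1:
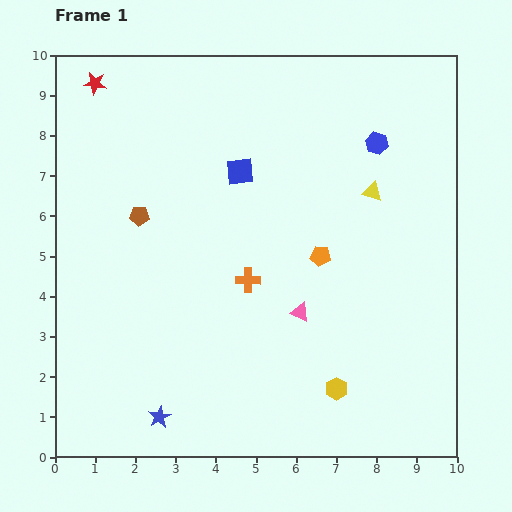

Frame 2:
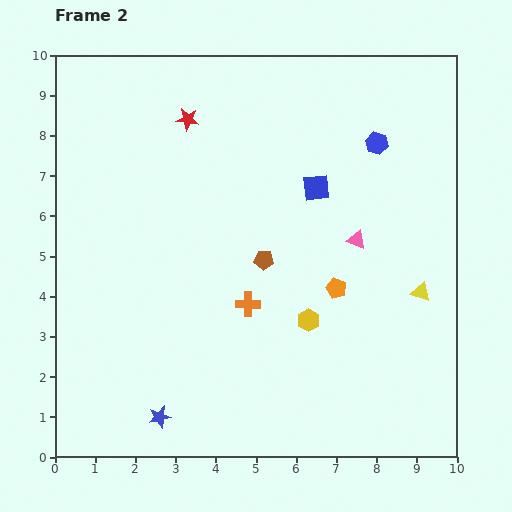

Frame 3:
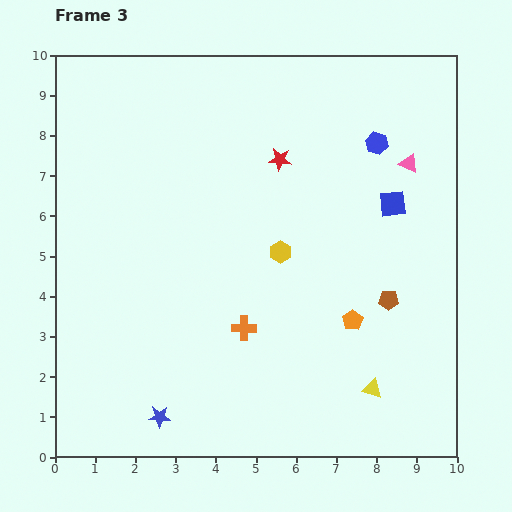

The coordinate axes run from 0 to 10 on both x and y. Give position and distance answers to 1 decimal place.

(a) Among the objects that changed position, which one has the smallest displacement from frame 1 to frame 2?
the orange cross

(moved 0.6)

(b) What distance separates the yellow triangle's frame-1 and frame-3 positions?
4.9

The yellow triangle moved from (7.9, 6.6) to (7.9, 1.7), a distance of √(0.0² + 4.9²) ≈ 4.9.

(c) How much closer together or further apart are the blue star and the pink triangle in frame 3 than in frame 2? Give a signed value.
+2.2

Distance in frame 2: 6.6. Distance in frame 3: 8.8.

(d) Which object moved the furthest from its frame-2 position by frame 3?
the brown pentagon

(moved 3.3; next 2.7)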